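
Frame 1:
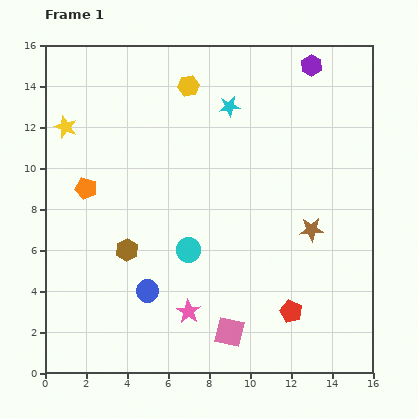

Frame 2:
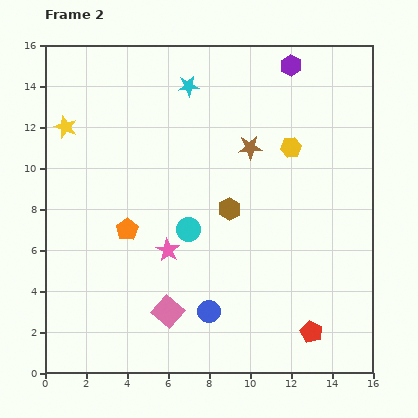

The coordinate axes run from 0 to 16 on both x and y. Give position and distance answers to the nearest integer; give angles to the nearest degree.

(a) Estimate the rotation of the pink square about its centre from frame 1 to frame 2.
28° clockwise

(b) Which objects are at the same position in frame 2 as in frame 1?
the yellow star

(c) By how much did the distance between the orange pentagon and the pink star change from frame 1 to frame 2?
-6

Distance in frame 1: 8. Distance in frame 2: 2.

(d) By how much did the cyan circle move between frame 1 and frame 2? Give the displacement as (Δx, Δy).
(0, 1)

The cyan circle was at (7, 6) in frame 1 and (7, 7) in frame 2.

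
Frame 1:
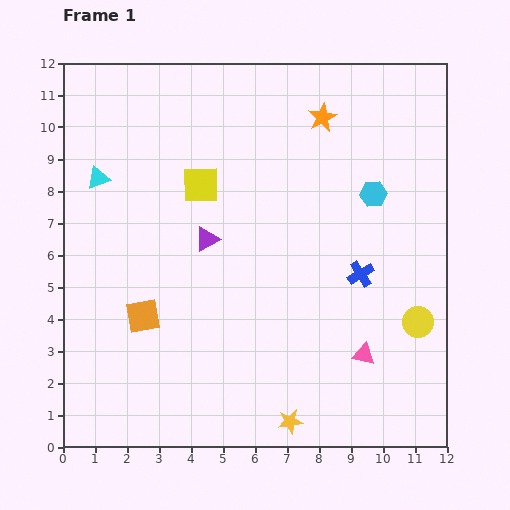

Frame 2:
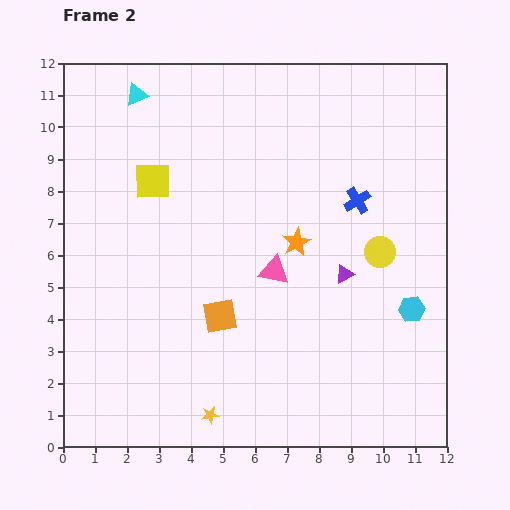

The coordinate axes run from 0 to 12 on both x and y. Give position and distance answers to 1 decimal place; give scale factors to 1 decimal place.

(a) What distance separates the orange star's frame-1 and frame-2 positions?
4.0

The orange star moved from (8.1, 10.3) to (7.3, 6.4), a distance of √(0.8² + 3.9²) ≈ 4.0.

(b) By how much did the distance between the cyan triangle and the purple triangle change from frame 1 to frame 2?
+4.7

Distance in frame 1: 3.9. Distance in frame 2: 8.6.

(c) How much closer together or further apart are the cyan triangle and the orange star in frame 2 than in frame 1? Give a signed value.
-0.5

Distance in frame 1: 7.3. Distance in frame 2: 6.8.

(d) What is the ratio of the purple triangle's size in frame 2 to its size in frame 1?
0.8×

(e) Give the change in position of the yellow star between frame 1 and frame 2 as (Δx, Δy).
(-2.5, 0.2)

The yellow star was at (7.1, 0.8) in frame 1 and (4.6, 1.0) in frame 2.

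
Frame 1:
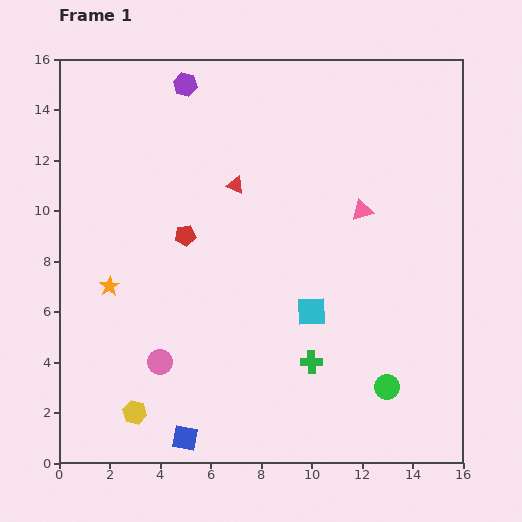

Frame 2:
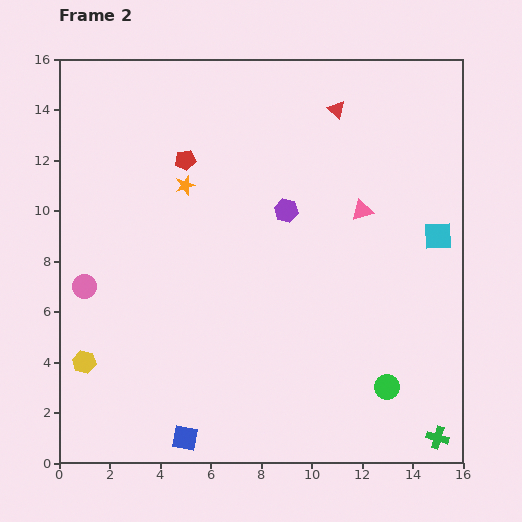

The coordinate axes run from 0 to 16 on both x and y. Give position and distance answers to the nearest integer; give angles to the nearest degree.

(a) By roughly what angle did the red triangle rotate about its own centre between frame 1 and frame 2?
19° clockwise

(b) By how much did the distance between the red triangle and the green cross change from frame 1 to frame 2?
+6

Distance in frame 1: 8. Distance in frame 2: 14.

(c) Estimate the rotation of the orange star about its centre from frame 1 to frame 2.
15° clockwise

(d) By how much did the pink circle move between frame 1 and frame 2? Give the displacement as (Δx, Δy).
(-3, 3)

The pink circle was at (4, 4) in frame 1 and (1, 7) in frame 2.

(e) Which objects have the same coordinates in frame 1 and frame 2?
the green circle, the blue square, the pink triangle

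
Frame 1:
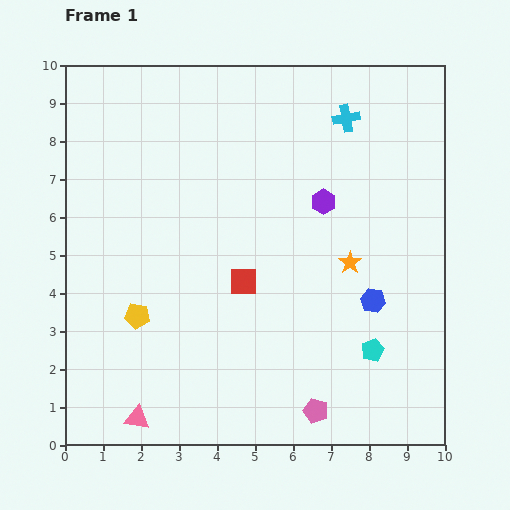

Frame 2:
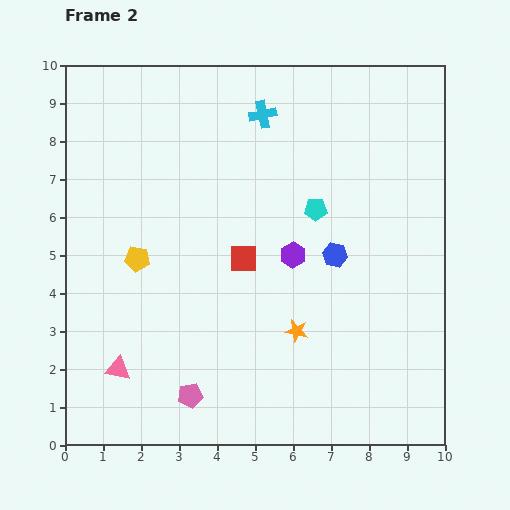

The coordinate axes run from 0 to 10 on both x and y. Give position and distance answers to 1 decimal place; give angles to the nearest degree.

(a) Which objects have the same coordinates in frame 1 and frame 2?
none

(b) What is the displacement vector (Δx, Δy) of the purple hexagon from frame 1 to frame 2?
(-0.8, -1.4)

The purple hexagon was at (6.8, 6.4) in frame 1 and (6.0, 5.0) in frame 2.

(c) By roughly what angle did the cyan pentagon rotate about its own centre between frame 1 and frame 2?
24° clockwise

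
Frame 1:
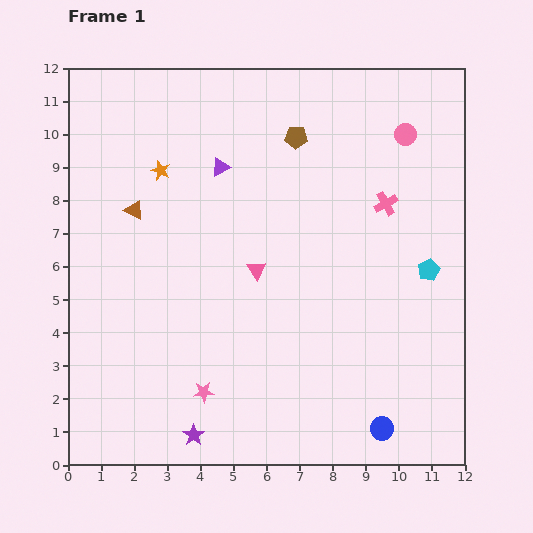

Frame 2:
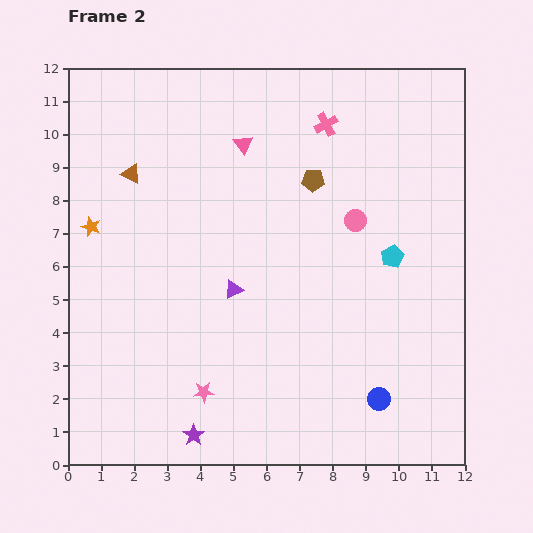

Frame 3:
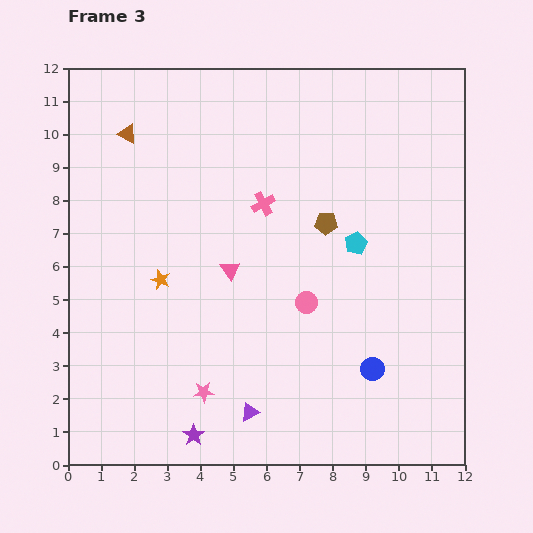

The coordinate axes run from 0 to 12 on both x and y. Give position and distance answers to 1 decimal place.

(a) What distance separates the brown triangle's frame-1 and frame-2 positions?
1.1

The brown triangle moved from (2.0, 7.7) to (1.9, 8.8), a distance of √(0.1² + 1.1²) ≈ 1.1.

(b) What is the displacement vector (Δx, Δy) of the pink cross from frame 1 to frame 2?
(-1.8, 2.4)

The pink cross was at (9.6, 7.9) in frame 1 and (7.8, 10.3) in frame 2.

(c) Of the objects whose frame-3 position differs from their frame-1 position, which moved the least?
the pink triangle

(moved 0.8)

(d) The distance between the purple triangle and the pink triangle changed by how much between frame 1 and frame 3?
+1.0

Distance in frame 1: 3.3. Distance in frame 3: 4.3.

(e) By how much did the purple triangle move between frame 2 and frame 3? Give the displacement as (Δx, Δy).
(0.5, -3.7)

The purple triangle was at (5.0, 5.3) in frame 2 and (5.5, 1.6) in frame 3.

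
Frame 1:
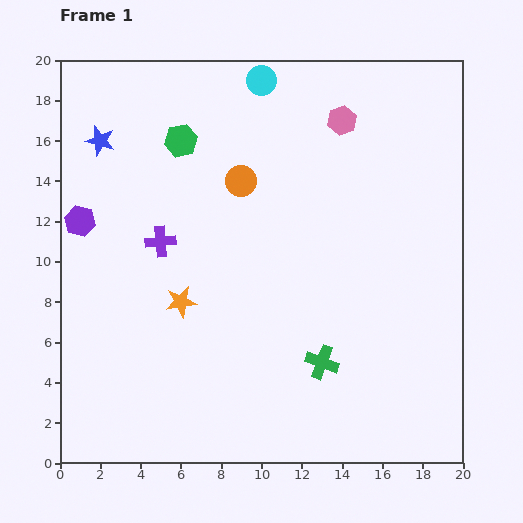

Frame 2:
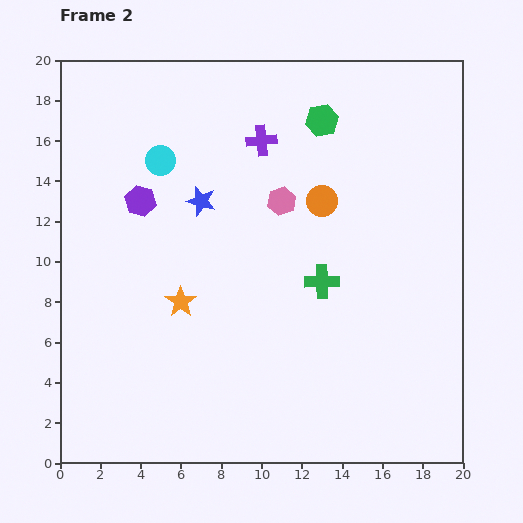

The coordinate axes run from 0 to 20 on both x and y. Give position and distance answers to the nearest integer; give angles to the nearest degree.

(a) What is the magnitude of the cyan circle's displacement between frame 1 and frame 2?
6

The cyan circle moved from (10, 19) to (5, 15), a distance of √(5² + 4²) ≈ 6.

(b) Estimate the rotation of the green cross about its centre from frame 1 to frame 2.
21° counter-clockwise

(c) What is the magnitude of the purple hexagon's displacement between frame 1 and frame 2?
3

The purple hexagon moved from (1, 12) to (4, 13), a distance of √(3² + 1²) ≈ 3.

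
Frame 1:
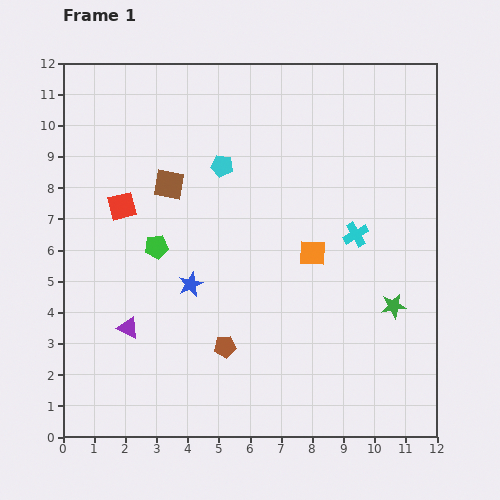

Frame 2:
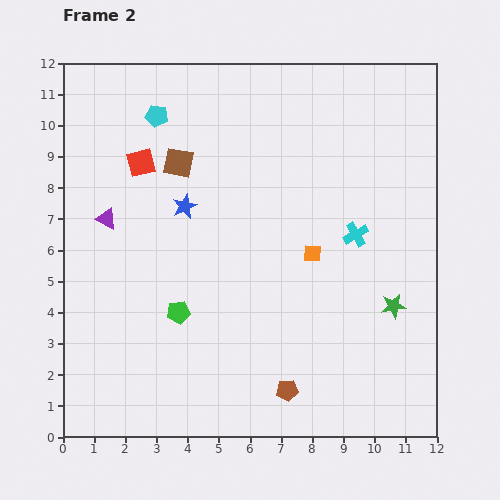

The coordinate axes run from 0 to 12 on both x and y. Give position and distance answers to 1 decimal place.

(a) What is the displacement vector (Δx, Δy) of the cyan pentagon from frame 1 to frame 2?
(-2.1, 1.6)

The cyan pentagon was at (5.1, 8.7) in frame 1 and (3.0, 10.3) in frame 2.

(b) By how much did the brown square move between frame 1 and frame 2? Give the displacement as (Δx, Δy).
(0.3, 0.7)

The brown square was at (3.4, 8.1) in frame 1 and (3.7, 8.8) in frame 2.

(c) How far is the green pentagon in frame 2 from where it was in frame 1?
2.2

The green pentagon moved from (3.0, 6.1) to (3.7, 4.0), a distance of √(0.7² + 2.1²) ≈ 2.2.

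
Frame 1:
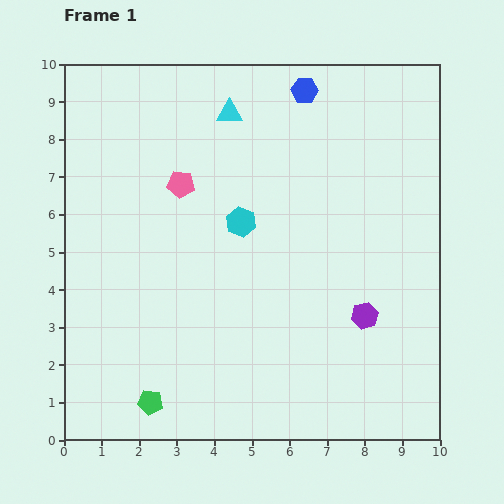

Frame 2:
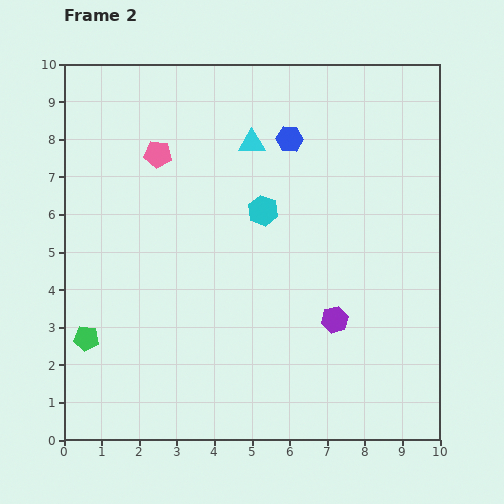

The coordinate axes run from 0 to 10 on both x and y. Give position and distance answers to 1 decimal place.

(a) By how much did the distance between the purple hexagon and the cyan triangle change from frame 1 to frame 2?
-1.3

Distance in frame 1: 6.5. Distance in frame 2: 5.2.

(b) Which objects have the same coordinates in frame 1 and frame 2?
none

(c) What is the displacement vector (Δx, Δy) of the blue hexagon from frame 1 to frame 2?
(-0.4, -1.3)

The blue hexagon was at (6.4, 9.3) in frame 1 and (6.0, 8.0) in frame 2.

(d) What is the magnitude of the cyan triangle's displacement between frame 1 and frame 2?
1.0

The cyan triangle moved from (4.4, 8.7) to (5.0, 7.9), a distance of √(0.6² + 0.8²) ≈ 1.0.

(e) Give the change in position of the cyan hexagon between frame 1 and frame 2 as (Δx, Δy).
(0.6, 0.3)

The cyan hexagon was at (4.7, 5.8) in frame 1 and (5.3, 6.1) in frame 2.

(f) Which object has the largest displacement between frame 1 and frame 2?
the green pentagon

(moved 2.4; next 1.4)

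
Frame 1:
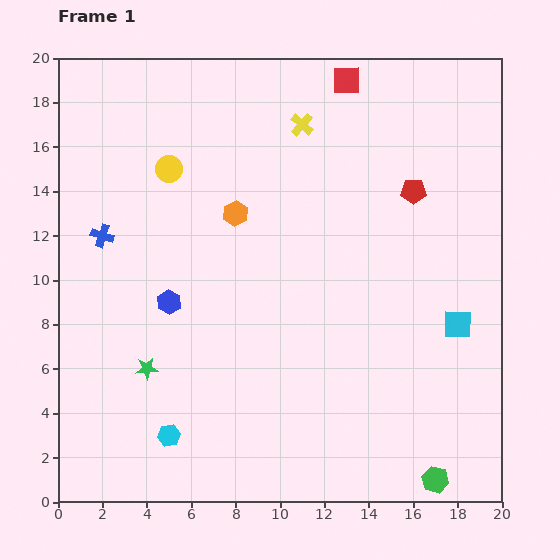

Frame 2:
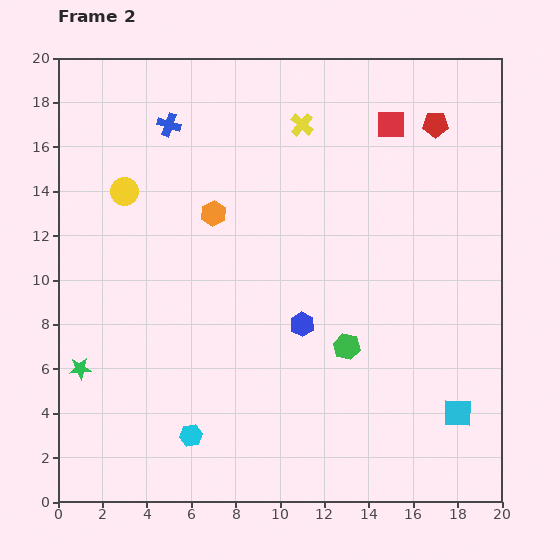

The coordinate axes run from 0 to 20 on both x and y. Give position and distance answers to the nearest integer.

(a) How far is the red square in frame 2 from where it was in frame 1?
3

The red square moved from (13, 19) to (15, 17), a distance of √(2² + 2²) ≈ 3.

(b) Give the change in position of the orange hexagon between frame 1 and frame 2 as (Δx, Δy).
(-1, 0)

The orange hexagon was at (8, 13) in frame 1 and (7, 13) in frame 2.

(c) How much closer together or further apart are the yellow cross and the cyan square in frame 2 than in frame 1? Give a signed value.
+4

Distance in frame 1: 11. Distance in frame 2: 15.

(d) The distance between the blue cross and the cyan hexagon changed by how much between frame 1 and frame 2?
+5

Distance in frame 1: 9. Distance in frame 2: 14.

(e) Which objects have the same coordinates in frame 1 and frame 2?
the yellow cross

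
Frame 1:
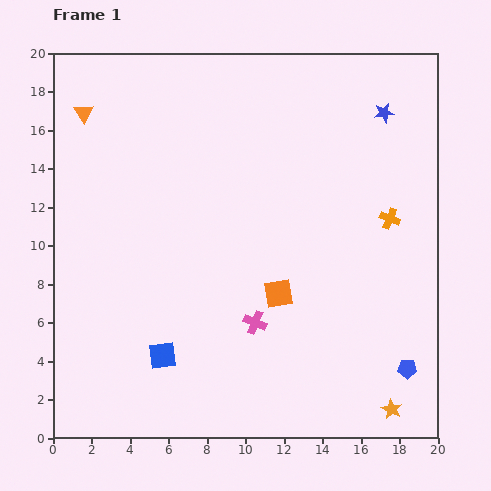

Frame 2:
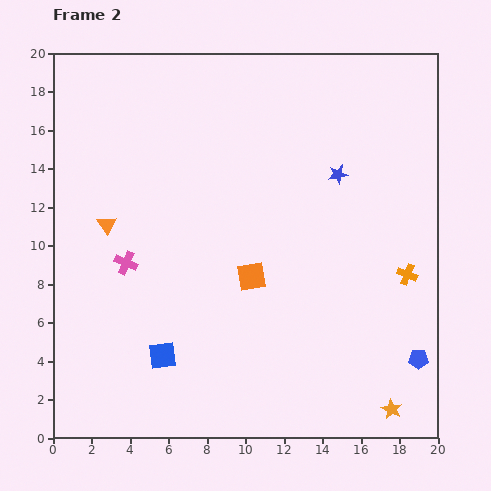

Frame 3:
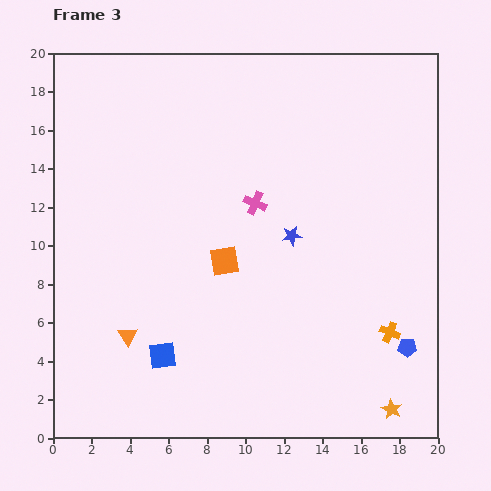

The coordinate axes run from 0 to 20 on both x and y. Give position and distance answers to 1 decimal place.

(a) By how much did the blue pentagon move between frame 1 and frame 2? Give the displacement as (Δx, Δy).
(0.6, 0.5)

The blue pentagon was at (18.4, 3.6) in frame 1 and (19.0, 4.1) in frame 2.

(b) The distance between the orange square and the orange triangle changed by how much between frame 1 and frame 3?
-7.5

Distance in frame 1: 13.8. Distance in frame 3: 6.3.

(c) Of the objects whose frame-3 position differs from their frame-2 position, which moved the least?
the blue pentagon

(moved 0.8)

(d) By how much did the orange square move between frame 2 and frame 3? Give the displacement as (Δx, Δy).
(-1.4, 0.8)

The orange square was at (10.3, 8.4) in frame 2 and (8.9, 9.2) in frame 3.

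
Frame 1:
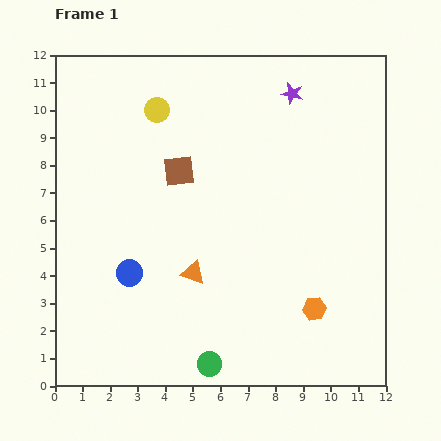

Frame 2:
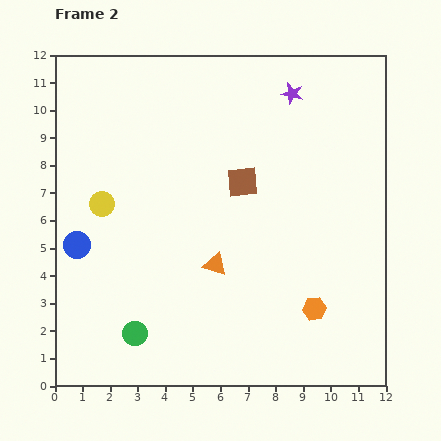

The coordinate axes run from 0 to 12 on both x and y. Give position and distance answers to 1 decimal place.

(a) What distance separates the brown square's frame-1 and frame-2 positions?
2.3

The brown square moved from (4.5, 7.8) to (6.8, 7.4), a distance of √(2.3² + 0.4²) ≈ 2.3.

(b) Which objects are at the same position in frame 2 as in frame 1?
the orange hexagon, the purple star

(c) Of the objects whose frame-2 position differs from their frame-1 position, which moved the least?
the orange triangle

(moved 0.9)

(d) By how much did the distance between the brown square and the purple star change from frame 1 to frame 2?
-1.3

Distance in frame 1: 5.0. Distance in frame 2: 3.7.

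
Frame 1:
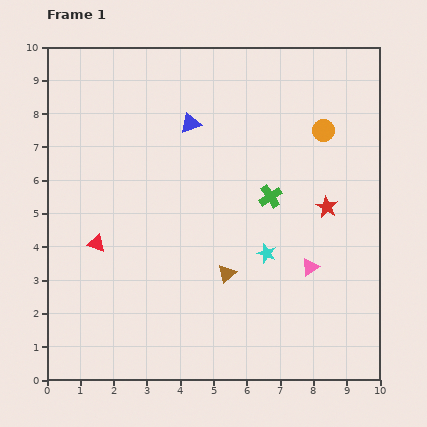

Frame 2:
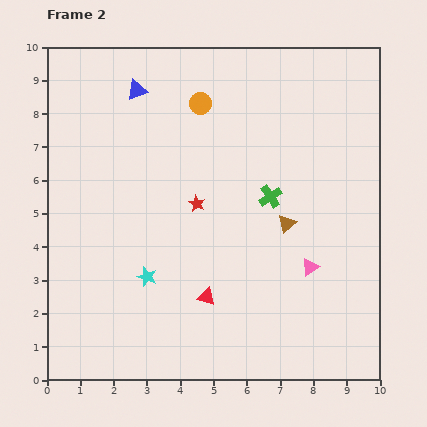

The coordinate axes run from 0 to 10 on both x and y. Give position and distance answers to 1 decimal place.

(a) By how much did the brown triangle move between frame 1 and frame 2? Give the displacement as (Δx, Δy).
(1.8, 1.5)

The brown triangle was at (5.4, 3.2) in frame 1 and (7.2, 4.7) in frame 2.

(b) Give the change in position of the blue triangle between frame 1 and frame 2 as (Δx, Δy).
(-1.6, 1.0)

The blue triangle was at (4.3, 7.7) in frame 1 and (2.7, 8.7) in frame 2.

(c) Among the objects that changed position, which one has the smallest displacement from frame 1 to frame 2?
the blue triangle

(moved 1.9)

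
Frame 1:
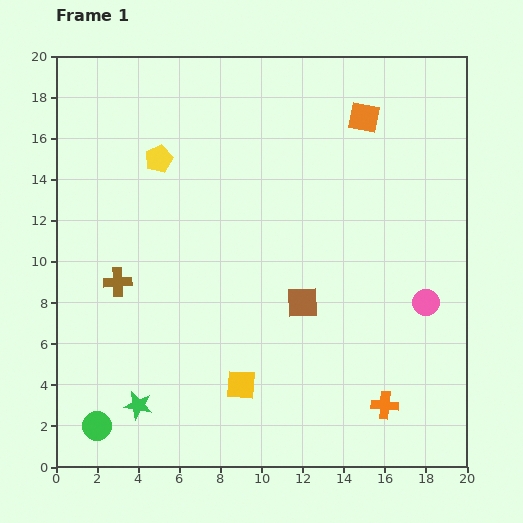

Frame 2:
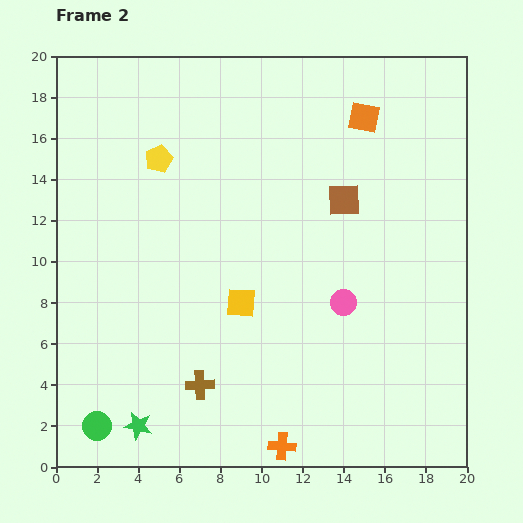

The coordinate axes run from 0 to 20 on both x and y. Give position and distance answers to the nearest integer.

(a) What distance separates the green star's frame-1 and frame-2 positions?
1

The green star moved from (4, 3) to (4, 2), a distance of √(0² + 1²) ≈ 1.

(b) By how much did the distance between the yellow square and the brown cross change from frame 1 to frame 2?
-4

Distance in frame 1: 8. Distance in frame 2: 4.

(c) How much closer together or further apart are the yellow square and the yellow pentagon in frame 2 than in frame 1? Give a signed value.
-4

Distance in frame 1: 12. Distance in frame 2: 8.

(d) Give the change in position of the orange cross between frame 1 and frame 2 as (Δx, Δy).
(-5, -2)

The orange cross was at (16, 3) in frame 1 and (11, 1) in frame 2.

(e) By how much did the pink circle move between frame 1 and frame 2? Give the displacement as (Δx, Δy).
(-4, 0)

The pink circle was at (18, 8) in frame 1 and (14, 8) in frame 2.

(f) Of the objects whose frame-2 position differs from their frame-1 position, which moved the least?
the green star

(moved 1)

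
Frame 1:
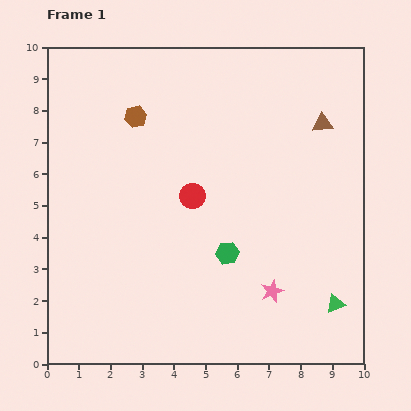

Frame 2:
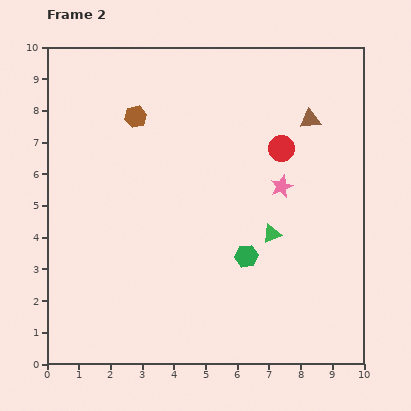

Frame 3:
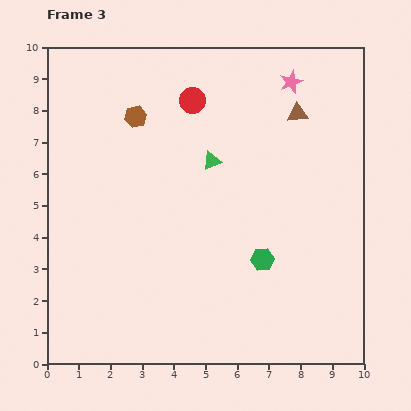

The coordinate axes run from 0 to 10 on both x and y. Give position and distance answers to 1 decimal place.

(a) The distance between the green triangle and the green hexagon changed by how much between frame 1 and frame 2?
-2.7

Distance in frame 1: 3.8. Distance in frame 2: 1.1.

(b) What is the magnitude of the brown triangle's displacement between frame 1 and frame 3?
0.9

The brown triangle moved from (8.7, 7.6) to (7.9, 7.9), a distance of √(0.8² + 0.3²) ≈ 0.9.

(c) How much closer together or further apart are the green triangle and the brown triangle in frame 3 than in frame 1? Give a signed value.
-2.6

Distance in frame 1: 5.7. Distance in frame 3: 3.1.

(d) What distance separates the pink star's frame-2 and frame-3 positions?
3.3

The pink star moved from (7.4, 5.6) to (7.7, 8.9), a distance of √(0.3² + 3.3²) ≈ 3.3.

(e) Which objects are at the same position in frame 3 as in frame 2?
the brown hexagon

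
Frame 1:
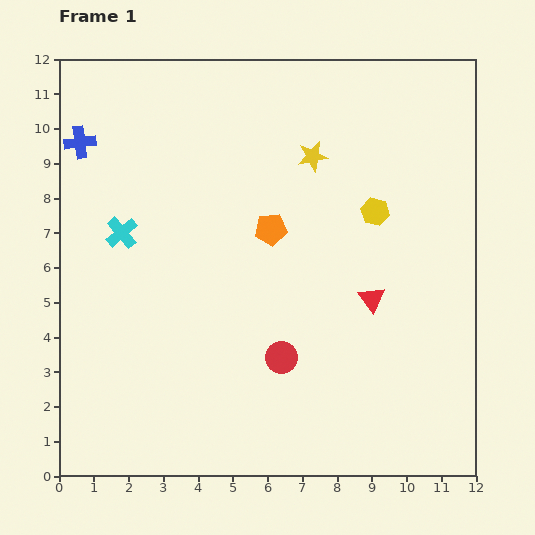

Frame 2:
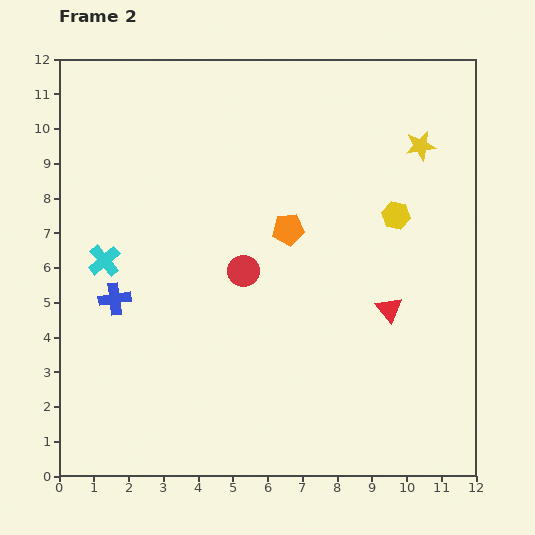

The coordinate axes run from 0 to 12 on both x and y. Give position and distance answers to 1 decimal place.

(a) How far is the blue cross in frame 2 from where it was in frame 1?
4.6

The blue cross moved from (0.6, 9.6) to (1.6, 5.1), a distance of √(1.0² + 4.5²) ≈ 4.6.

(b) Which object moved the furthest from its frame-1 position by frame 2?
the blue cross

(moved 4.6; next 3.1)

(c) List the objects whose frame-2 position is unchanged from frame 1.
none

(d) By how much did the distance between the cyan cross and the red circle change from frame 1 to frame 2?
-1.8

Distance in frame 1: 5.8. Distance in frame 2: 4.0.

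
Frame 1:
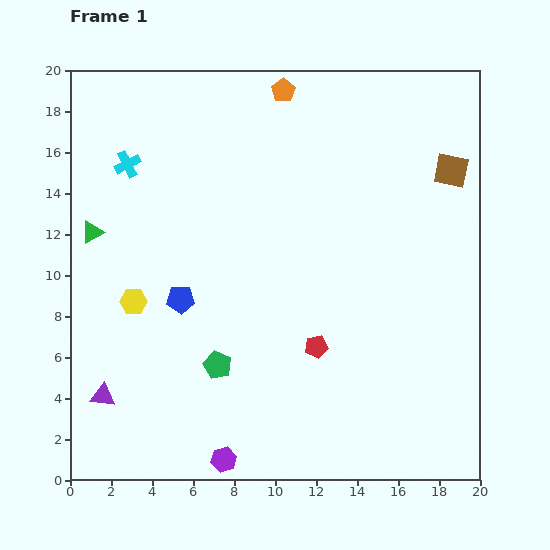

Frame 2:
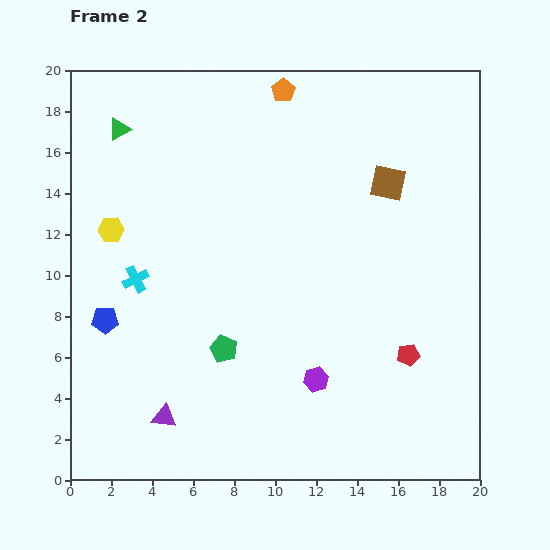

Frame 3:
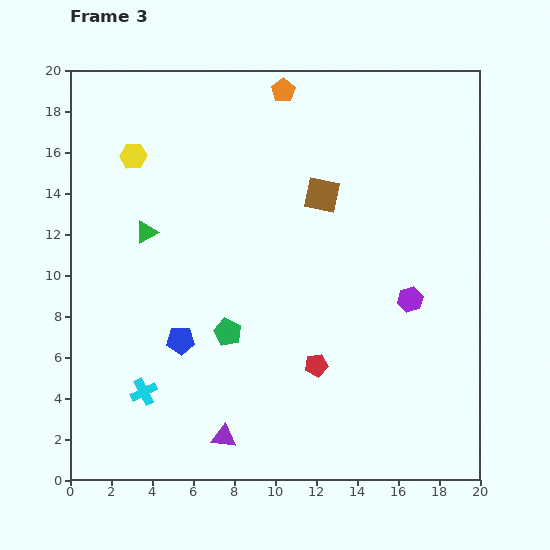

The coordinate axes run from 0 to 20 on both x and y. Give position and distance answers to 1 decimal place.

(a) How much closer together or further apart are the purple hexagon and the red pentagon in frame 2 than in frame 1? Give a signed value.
-2.4

Distance in frame 1: 7.1. Distance in frame 2: 4.7.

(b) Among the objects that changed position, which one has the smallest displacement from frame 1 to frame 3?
the red pentagon

(moved 0.9)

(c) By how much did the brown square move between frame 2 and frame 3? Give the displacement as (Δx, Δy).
(-3.2, -0.6)

The brown square was at (15.5, 14.5) in frame 2 and (12.3, 13.9) in frame 3.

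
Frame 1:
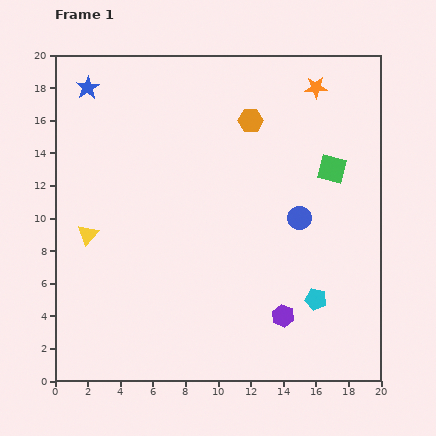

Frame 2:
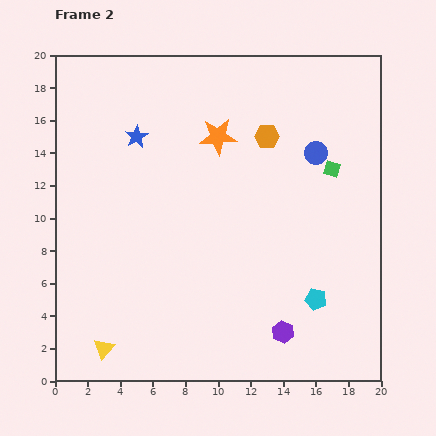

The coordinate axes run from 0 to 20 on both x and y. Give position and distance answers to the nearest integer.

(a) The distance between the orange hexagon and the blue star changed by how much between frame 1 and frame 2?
-2

Distance in frame 1: 10. Distance in frame 2: 8.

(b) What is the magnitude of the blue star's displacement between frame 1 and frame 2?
4

The blue star moved from (2, 18) to (5, 15), a distance of √(3² + 3²) ≈ 4.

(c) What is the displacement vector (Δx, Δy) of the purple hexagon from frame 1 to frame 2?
(0, -1)

The purple hexagon was at (14, 4) in frame 1 and (14, 3) in frame 2.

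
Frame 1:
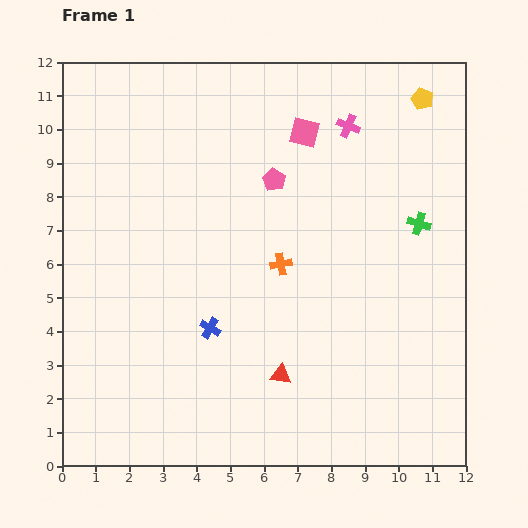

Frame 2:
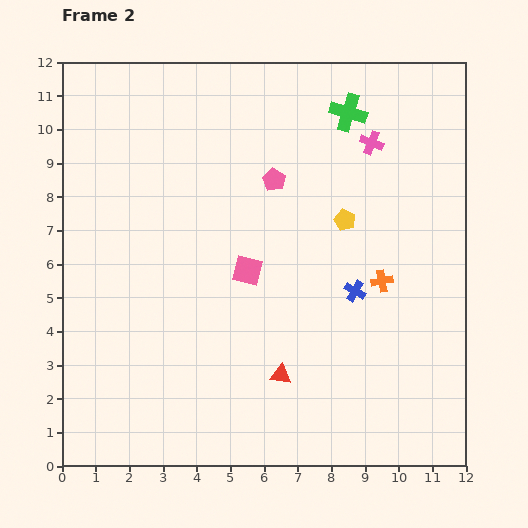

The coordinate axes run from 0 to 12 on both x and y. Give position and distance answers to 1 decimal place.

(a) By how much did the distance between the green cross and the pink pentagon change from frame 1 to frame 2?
-1.5

Distance in frame 1: 4.5. Distance in frame 2: 3.0.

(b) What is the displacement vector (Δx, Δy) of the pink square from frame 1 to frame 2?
(-1.7, -4.1)

The pink square was at (7.2, 9.9) in frame 1 and (5.5, 5.8) in frame 2.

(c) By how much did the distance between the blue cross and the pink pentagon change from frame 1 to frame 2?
-0.7

Distance in frame 1: 4.8. Distance in frame 2: 4.1.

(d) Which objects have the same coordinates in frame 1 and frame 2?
the red triangle, the pink pentagon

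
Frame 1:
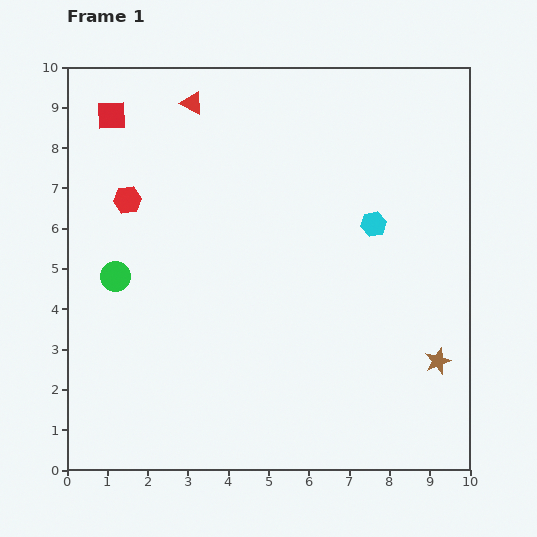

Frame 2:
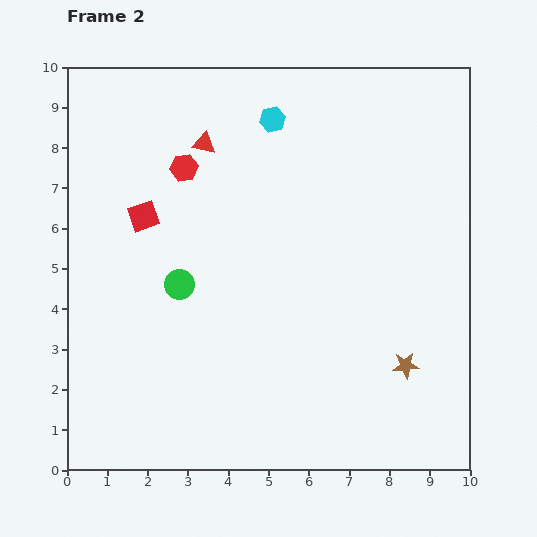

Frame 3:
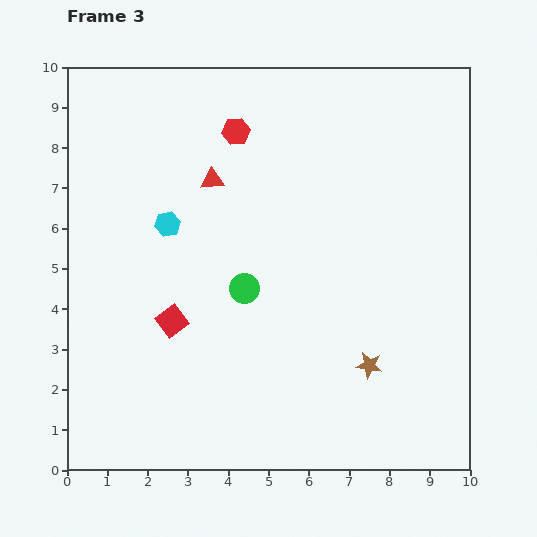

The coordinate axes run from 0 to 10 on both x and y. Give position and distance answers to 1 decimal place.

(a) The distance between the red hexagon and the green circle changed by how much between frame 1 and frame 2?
+1.0

Distance in frame 1: 1.9. Distance in frame 2: 2.9.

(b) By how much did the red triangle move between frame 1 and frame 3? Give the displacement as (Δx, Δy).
(0.5, -1.9)

The red triangle was at (3.1, 9.1) in frame 1 and (3.6, 7.2) in frame 3.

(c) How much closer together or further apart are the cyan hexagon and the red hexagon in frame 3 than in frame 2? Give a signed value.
+0.4

Distance in frame 2: 2.5. Distance in frame 3: 2.9.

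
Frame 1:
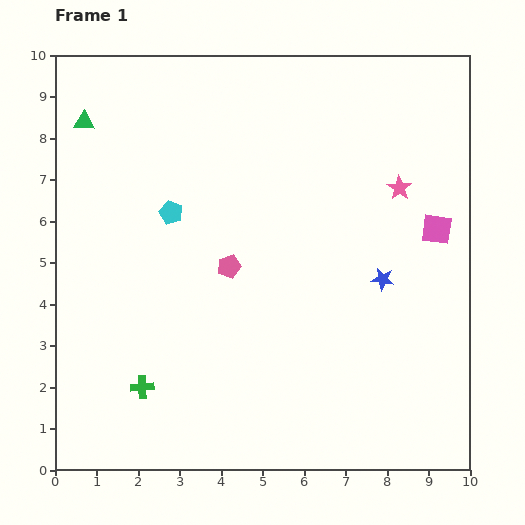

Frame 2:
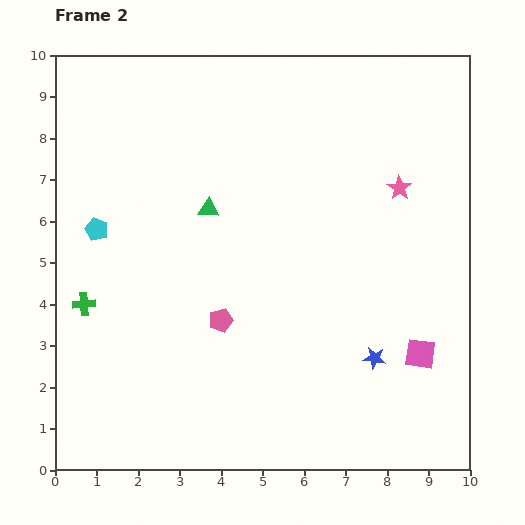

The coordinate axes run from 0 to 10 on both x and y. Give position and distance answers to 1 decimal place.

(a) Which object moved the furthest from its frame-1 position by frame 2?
the green triangle

(moved 3.7; next 3.0)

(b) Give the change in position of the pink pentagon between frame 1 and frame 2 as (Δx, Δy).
(-0.2, -1.3)

The pink pentagon was at (4.2, 4.9) in frame 1 and (4.0, 3.6) in frame 2.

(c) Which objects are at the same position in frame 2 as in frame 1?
the pink star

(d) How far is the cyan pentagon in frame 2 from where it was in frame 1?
1.8

The cyan pentagon moved from (2.8, 6.2) to (1.0, 5.8), a distance of √(1.8² + 0.4²) ≈ 1.8.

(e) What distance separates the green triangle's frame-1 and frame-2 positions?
3.7

The green triangle moved from (0.7, 8.4) to (3.7, 6.3), a distance of √(3.0² + 2.1²) ≈ 3.7.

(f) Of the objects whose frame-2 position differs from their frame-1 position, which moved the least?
the pink pentagon

(moved 1.3)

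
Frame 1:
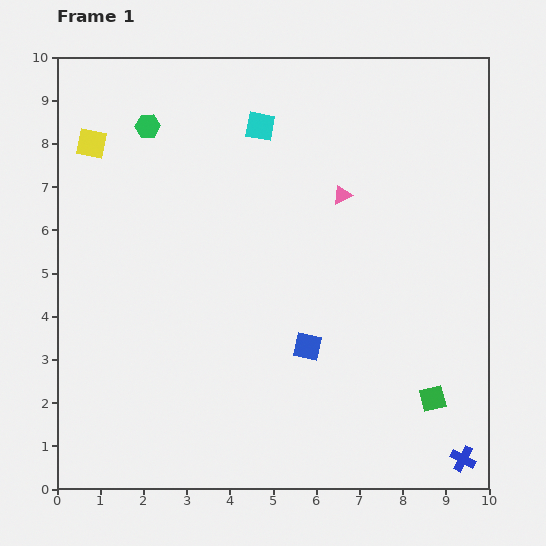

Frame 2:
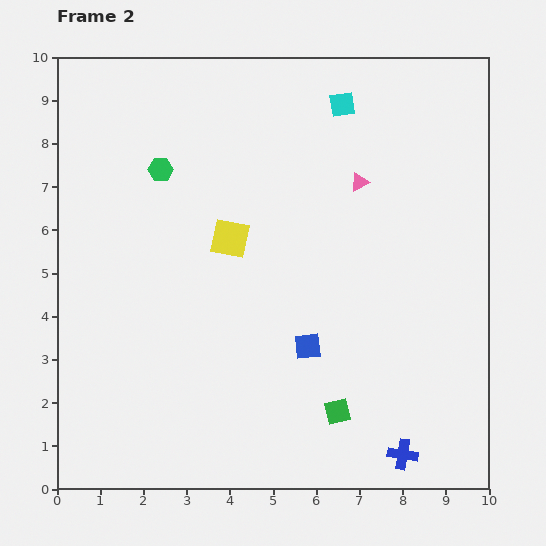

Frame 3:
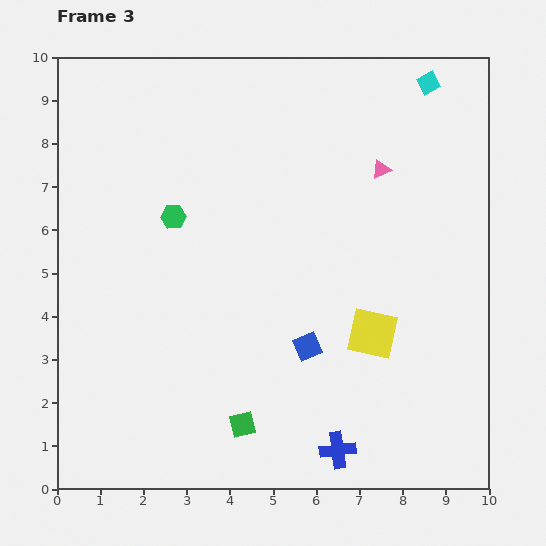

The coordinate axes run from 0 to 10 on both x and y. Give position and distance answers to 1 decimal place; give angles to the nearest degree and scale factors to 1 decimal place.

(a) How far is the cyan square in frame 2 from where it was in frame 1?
2.0

The cyan square moved from (4.7, 8.4) to (6.6, 8.9), a distance of √(1.9² + 0.5²) ≈ 2.0.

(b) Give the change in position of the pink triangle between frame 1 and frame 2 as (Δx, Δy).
(0.4, 0.3)

The pink triangle was at (6.6, 6.8) in frame 1 and (7.0, 7.1) in frame 2.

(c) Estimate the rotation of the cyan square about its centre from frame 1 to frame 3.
40° counter-clockwise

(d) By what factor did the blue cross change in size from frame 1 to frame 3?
1.4×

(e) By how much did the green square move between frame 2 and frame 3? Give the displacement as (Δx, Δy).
(-2.2, -0.3)

The green square was at (6.5, 1.8) in frame 2 and (4.3, 1.5) in frame 3.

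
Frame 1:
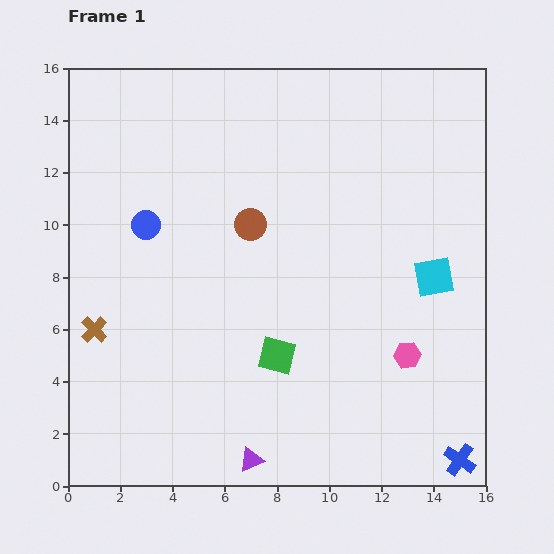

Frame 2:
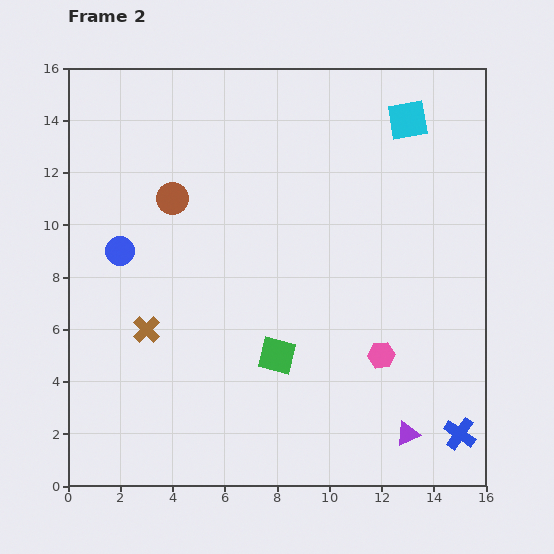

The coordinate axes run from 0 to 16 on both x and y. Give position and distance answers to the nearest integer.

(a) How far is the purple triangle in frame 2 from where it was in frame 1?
6

The purple triangle moved from (7, 1) to (13, 2), a distance of √(6² + 1²) ≈ 6.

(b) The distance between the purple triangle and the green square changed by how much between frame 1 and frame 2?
+2

Distance in frame 1: 4. Distance in frame 2: 6.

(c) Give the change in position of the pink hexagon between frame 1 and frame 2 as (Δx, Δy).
(-1, 0)

The pink hexagon was at (13, 5) in frame 1 and (12, 5) in frame 2.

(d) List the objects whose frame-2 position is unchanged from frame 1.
the green square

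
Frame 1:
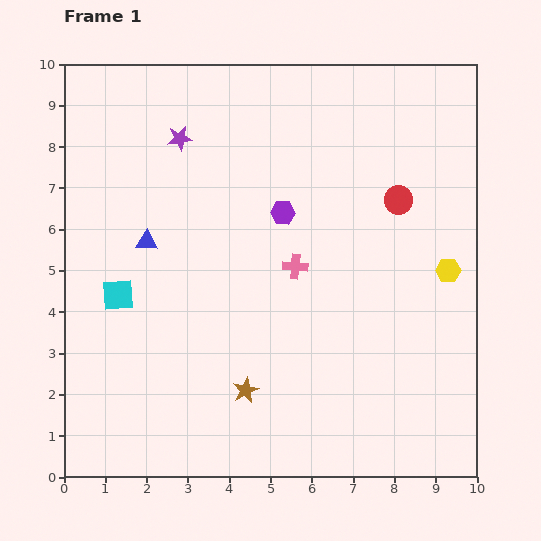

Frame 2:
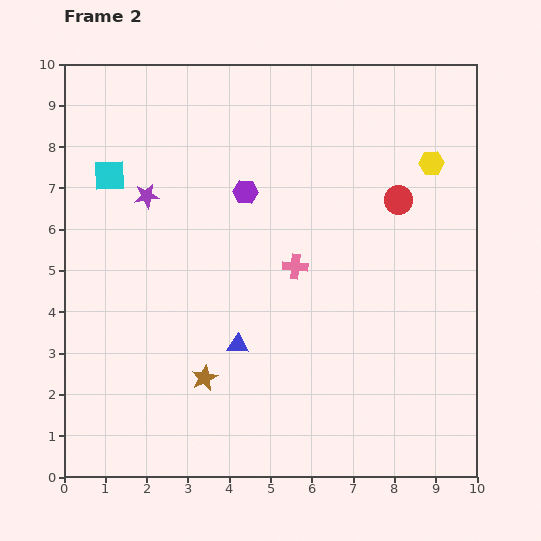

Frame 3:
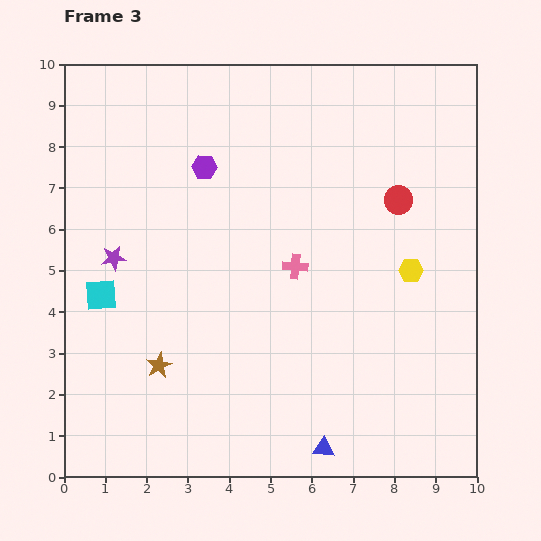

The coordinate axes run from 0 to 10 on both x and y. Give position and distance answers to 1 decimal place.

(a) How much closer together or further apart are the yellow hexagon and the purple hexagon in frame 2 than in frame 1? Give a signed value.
+0.4

Distance in frame 1: 4.2. Distance in frame 2: 4.6.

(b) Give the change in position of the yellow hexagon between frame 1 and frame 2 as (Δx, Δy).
(-0.4, 2.6)

The yellow hexagon was at (9.3, 5.0) in frame 1 and (8.9, 7.6) in frame 2.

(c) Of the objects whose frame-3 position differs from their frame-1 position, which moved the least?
the cyan square

(moved 0.4)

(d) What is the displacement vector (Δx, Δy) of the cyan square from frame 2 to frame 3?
(-0.2, -2.9)

The cyan square was at (1.1, 7.3) in frame 2 and (0.9, 4.4) in frame 3.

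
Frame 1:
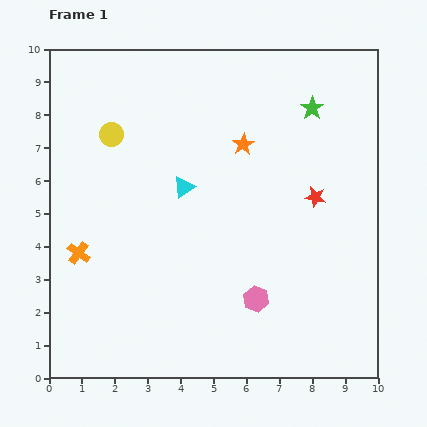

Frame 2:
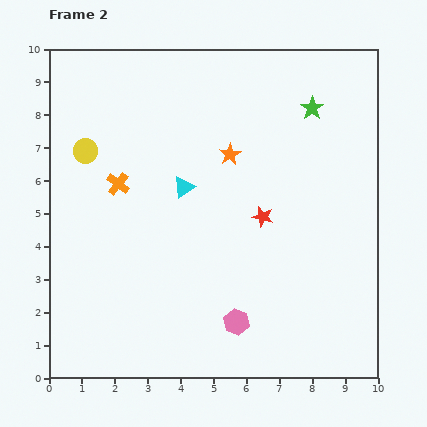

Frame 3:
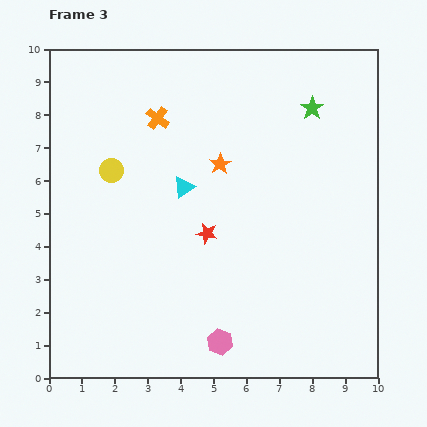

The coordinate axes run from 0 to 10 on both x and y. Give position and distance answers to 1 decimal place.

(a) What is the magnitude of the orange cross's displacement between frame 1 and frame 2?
2.4

The orange cross moved from (0.9, 3.8) to (2.1, 5.9), a distance of √(1.2² + 2.1²) ≈ 2.4.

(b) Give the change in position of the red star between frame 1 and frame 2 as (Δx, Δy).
(-1.6, -0.6)

The red star was at (8.1, 5.5) in frame 1 and (6.5, 4.9) in frame 2.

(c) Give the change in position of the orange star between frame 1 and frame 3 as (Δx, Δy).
(-0.7, -0.6)

The orange star was at (5.9, 7.1) in frame 1 and (5.2, 6.5) in frame 3.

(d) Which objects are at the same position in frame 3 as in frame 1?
the cyan triangle, the green star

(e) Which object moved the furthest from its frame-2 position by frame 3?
the orange cross

(moved 2.3; next 1.8)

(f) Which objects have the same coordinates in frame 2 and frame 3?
the cyan triangle, the green star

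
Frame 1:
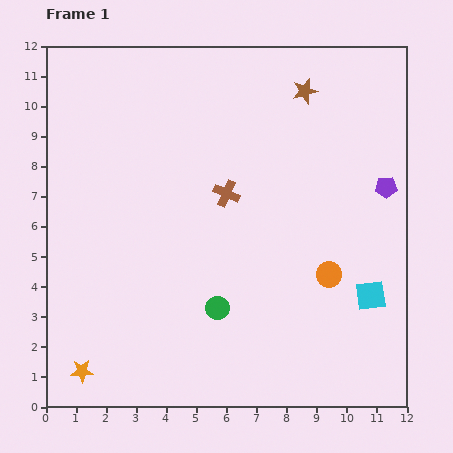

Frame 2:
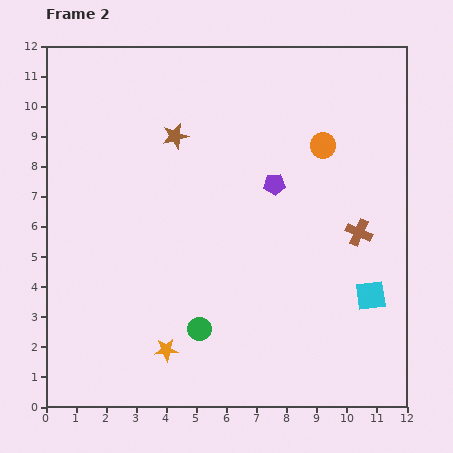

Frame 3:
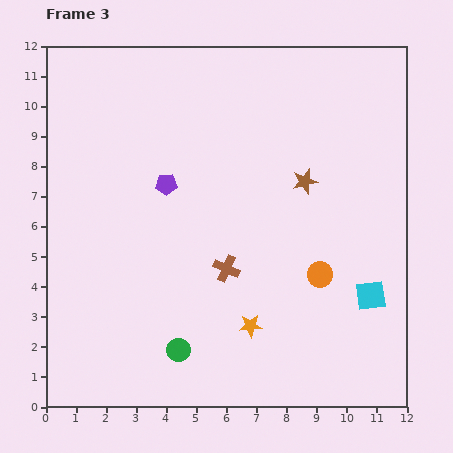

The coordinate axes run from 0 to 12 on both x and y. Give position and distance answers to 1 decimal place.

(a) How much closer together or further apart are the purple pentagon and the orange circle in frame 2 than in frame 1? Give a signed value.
-1.4

Distance in frame 1: 3.5. Distance in frame 2: 2.1.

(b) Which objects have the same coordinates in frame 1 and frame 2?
the cyan square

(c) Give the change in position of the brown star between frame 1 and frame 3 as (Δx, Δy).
(0.0, -3.0)

The brown star was at (8.6, 10.5) in frame 1 and (8.6, 7.5) in frame 3.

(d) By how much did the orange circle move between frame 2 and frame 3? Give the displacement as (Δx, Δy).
(-0.1, -4.3)

The orange circle was at (9.2, 8.7) in frame 2 and (9.1, 4.4) in frame 3.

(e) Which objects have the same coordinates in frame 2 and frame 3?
the cyan square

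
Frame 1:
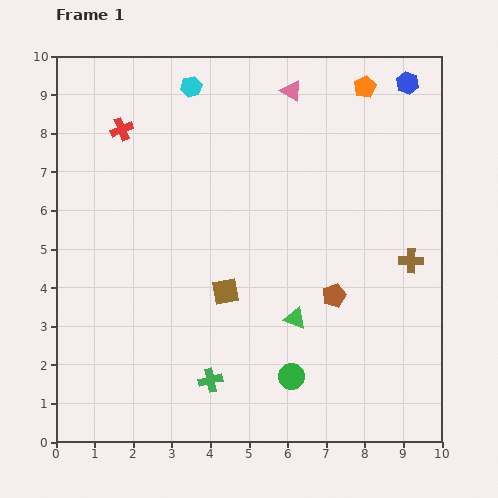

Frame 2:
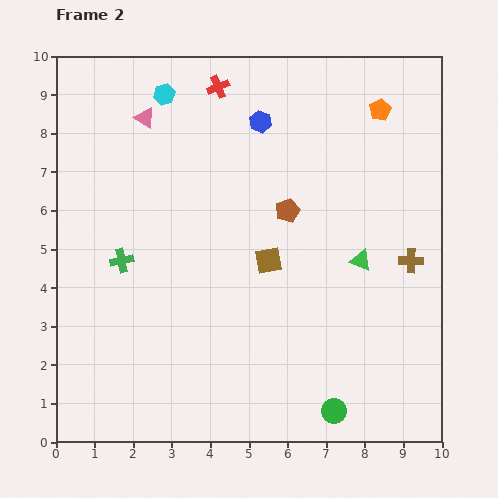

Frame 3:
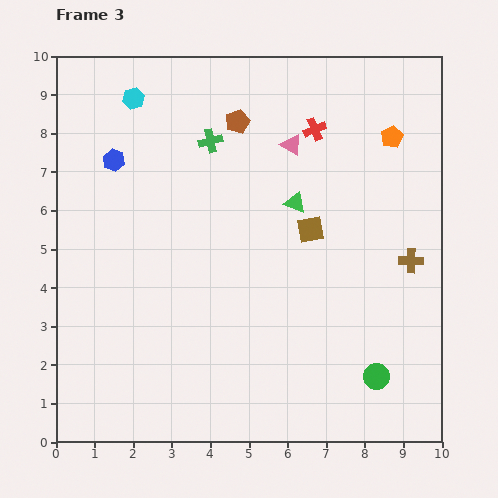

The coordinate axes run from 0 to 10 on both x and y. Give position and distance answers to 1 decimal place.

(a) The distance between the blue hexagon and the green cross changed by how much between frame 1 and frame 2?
-4.1

Distance in frame 1: 9.2. Distance in frame 2: 5.1.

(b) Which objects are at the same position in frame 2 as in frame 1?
the brown cross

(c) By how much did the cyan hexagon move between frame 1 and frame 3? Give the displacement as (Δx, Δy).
(-1.5, -0.3)

The cyan hexagon was at (3.5, 9.2) in frame 1 and (2.0, 8.9) in frame 3.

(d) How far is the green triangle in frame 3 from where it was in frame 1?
3.0

The green triangle moved from (6.2, 3.2) to (6.2, 6.2), a distance of √(0.0² + 3.0²) ≈ 3.0.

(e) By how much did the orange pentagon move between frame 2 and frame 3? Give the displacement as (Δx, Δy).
(0.3, -0.7)

The orange pentagon was at (8.4, 8.6) in frame 2 and (8.7, 7.9) in frame 3.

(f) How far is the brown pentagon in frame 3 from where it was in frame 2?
2.6

The brown pentagon moved from (6.0, 6.0) to (4.7, 8.3), a distance of √(1.3² + 2.3²) ≈ 2.6.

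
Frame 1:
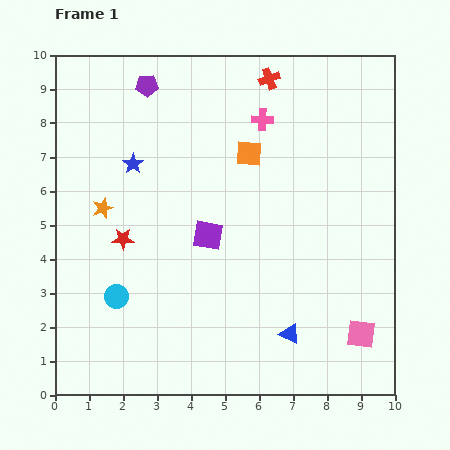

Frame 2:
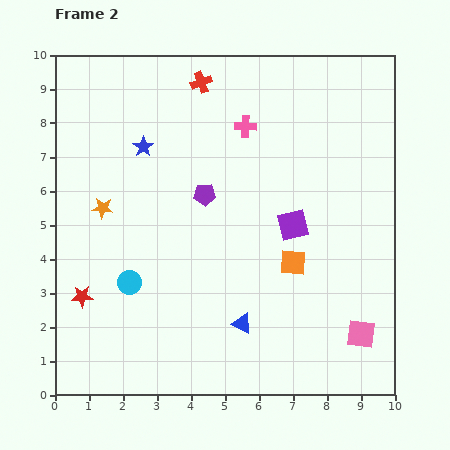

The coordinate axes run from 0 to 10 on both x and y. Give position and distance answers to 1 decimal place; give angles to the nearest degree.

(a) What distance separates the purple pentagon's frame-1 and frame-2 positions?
3.6

The purple pentagon moved from (2.7, 9.1) to (4.4, 5.9), a distance of √(1.7² + 3.2²) ≈ 3.6.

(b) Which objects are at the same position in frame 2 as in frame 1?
the orange star, the pink square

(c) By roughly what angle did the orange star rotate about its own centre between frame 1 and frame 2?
26° clockwise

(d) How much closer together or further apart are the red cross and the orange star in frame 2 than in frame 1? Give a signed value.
-1.5

Distance in frame 1: 6.2. Distance in frame 2: 4.7.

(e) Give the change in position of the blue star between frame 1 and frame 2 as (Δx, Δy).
(0.3, 0.5)

The blue star was at (2.3, 6.8) in frame 1 and (2.6, 7.3) in frame 2.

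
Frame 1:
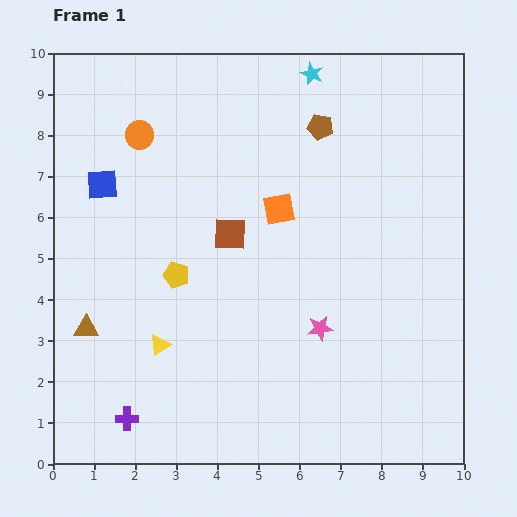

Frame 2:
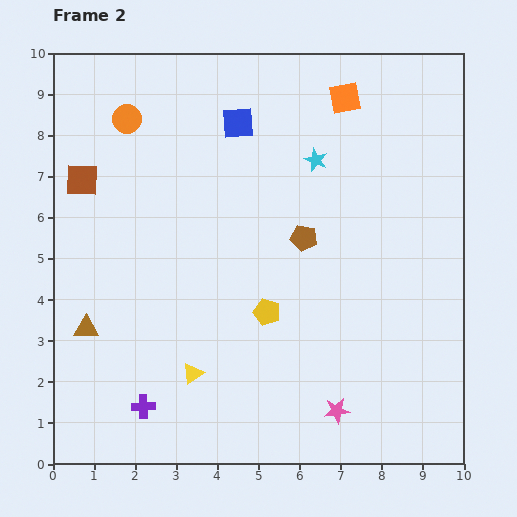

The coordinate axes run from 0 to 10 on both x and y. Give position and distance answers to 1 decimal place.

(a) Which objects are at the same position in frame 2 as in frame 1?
the brown triangle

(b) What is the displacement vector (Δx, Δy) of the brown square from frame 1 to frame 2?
(-3.6, 1.3)

The brown square was at (4.3, 5.6) in frame 1 and (0.7, 6.9) in frame 2.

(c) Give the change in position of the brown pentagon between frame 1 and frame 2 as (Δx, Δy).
(-0.4, -2.7)

The brown pentagon was at (6.5, 8.2) in frame 1 and (6.1, 5.5) in frame 2.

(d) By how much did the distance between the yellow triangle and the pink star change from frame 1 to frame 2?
-0.3

Distance in frame 1: 3.9. Distance in frame 2: 3.6.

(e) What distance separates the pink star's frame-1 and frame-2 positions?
2.0

The pink star moved from (6.5, 3.3) to (6.9, 1.3), a distance of √(0.4² + 2.0²) ≈ 2.0.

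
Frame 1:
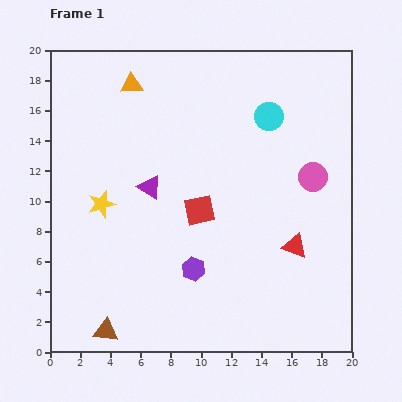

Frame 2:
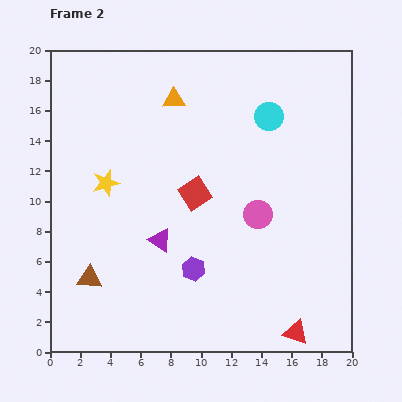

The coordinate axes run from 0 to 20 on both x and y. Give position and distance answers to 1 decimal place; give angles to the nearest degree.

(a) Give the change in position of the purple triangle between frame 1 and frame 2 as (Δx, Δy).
(0.7, -3.5)

The purple triangle was at (6.6, 10.9) in frame 1 and (7.3, 7.4) in frame 2.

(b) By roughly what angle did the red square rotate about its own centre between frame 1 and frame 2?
22° counter-clockwise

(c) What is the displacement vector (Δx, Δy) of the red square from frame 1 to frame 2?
(-0.3, 1.1)

The red square was at (9.9, 9.4) in frame 1 and (9.6, 10.5) in frame 2.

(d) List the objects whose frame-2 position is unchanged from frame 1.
the purple hexagon, the cyan circle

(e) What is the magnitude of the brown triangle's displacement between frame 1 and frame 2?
3.7

The brown triangle moved from (3.7, 1.4) to (2.6, 4.9), a distance of √(1.1² + 3.5²) ≈ 3.7.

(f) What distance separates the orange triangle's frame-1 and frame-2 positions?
3.0

The orange triangle moved from (5.4, 17.7) to (8.2, 16.7), a distance of √(2.8² + 1.0²) ≈ 3.0.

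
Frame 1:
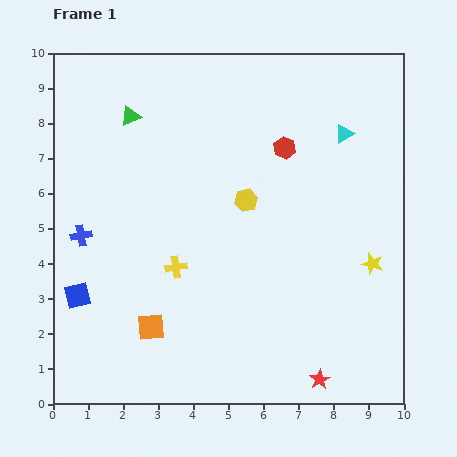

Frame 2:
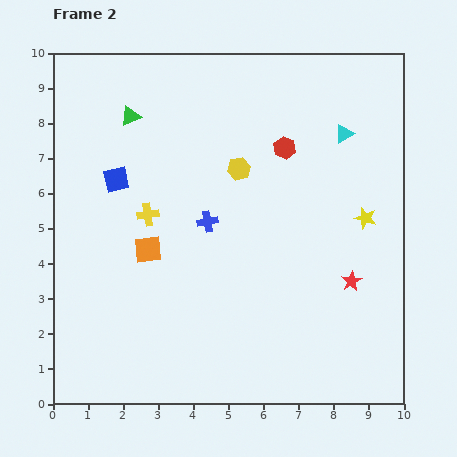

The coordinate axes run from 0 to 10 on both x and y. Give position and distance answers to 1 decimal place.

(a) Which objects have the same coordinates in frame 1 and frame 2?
the red hexagon, the green triangle, the cyan triangle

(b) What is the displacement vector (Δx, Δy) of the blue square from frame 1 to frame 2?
(1.1, 3.3)

The blue square was at (0.7, 3.1) in frame 1 and (1.8, 6.4) in frame 2.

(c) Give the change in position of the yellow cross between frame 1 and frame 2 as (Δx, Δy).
(-0.8, 1.5)

The yellow cross was at (3.5, 3.9) in frame 1 and (2.7, 5.4) in frame 2.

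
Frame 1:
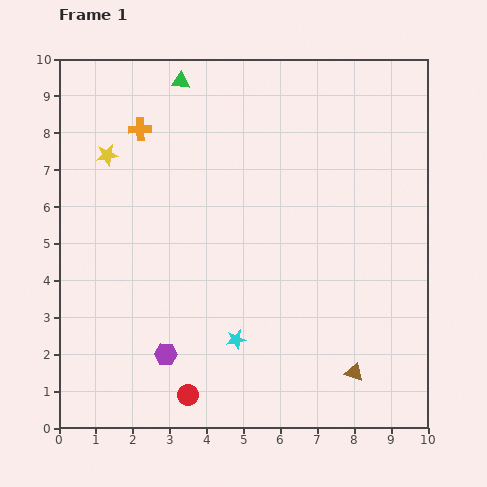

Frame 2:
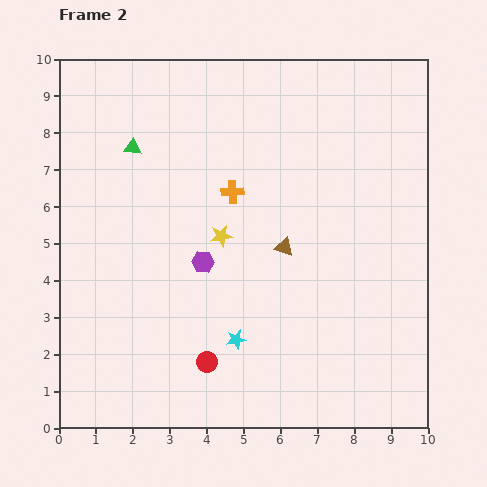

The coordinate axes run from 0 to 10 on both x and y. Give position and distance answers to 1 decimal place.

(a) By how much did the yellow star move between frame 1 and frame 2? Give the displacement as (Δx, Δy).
(3.1, -2.2)

The yellow star was at (1.3, 7.4) in frame 1 and (4.4, 5.2) in frame 2.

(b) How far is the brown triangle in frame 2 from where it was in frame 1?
3.9

The brown triangle moved from (8.0, 1.5) to (6.1, 4.9), a distance of √(1.9² + 3.4²) ≈ 3.9.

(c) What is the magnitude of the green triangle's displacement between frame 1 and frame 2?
2.2

The green triangle moved from (3.3, 9.4) to (2.0, 7.6), a distance of √(1.3² + 1.8²) ≈ 2.2.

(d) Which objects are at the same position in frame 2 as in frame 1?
the cyan star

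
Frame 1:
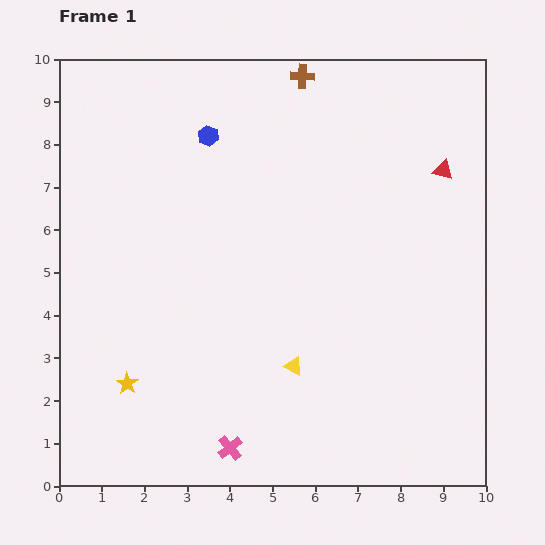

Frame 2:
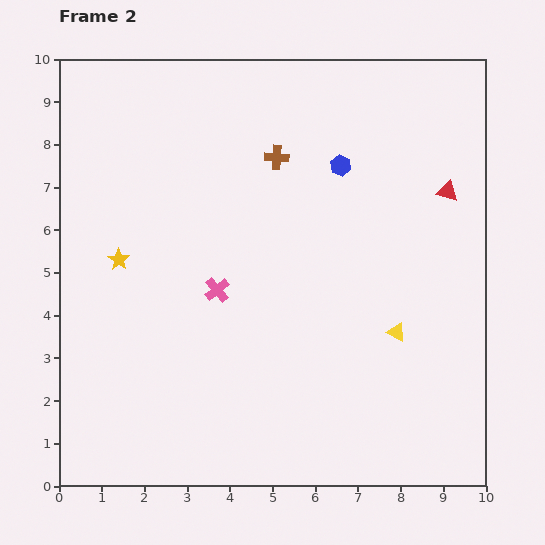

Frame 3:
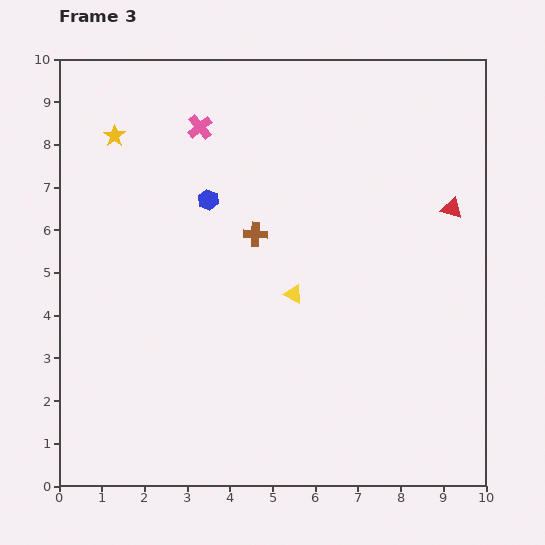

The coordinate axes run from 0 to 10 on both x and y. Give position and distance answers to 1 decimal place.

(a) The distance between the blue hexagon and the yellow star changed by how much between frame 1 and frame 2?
-0.5

Distance in frame 1: 6.1. Distance in frame 2: 5.6.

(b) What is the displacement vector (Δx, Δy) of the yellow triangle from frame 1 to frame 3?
(0.0, 1.7)

The yellow triangle was at (5.5, 2.8) in frame 1 and (5.5, 4.5) in frame 3.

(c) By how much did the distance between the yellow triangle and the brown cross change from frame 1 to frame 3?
-5.1

Distance in frame 1: 6.8. Distance in frame 3: 1.7.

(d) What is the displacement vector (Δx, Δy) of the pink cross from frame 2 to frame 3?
(-0.4, 3.8)

The pink cross was at (3.7, 4.6) in frame 2 and (3.3, 8.4) in frame 3.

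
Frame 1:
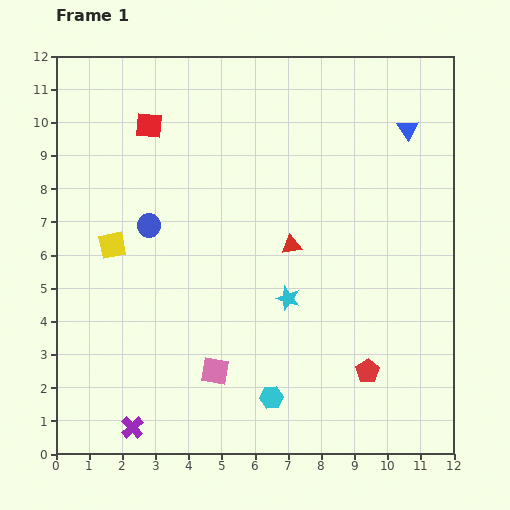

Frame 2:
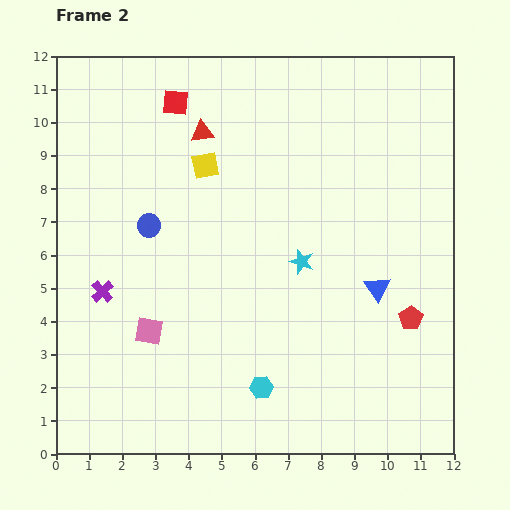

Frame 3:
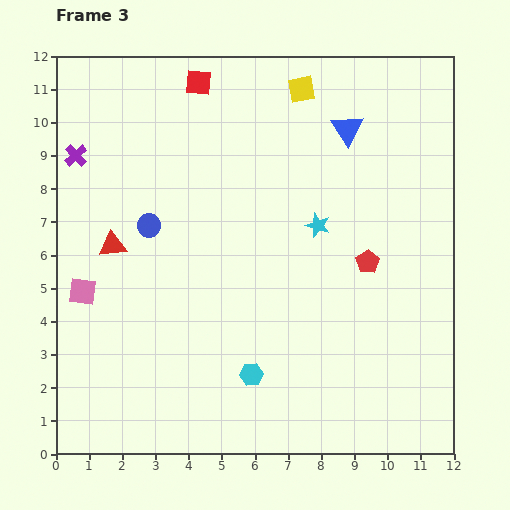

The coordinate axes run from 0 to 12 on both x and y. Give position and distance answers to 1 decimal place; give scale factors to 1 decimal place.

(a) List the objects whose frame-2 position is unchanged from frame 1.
the blue circle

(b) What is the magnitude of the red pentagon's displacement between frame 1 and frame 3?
3.3

The red pentagon moved from (9.4, 2.5) to (9.4, 5.8), a distance of √(0.0² + 3.3²) ≈ 3.3.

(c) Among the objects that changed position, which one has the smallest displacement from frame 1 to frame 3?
the cyan hexagon

(moved 0.9)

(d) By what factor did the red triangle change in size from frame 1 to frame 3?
1.4×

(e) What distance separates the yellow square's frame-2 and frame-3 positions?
3.7

The yellow square moved from (4.5, 8.7) to (7.4, 11.0), a distance of √(2.9² + 2.3²) ≈ 3.7.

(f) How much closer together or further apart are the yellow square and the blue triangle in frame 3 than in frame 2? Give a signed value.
-4.6

Distance in frame 2: 6.4. Distance in frame 3: 1.8.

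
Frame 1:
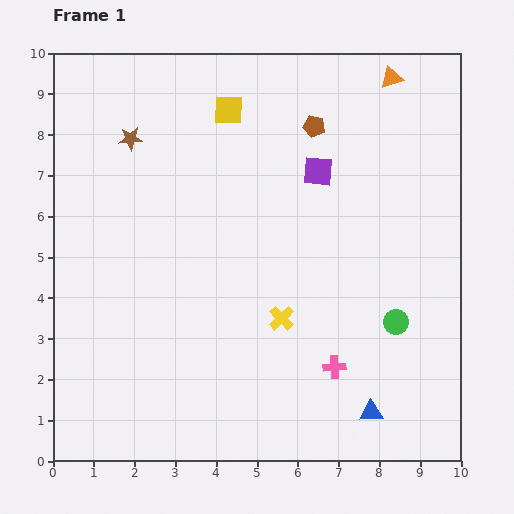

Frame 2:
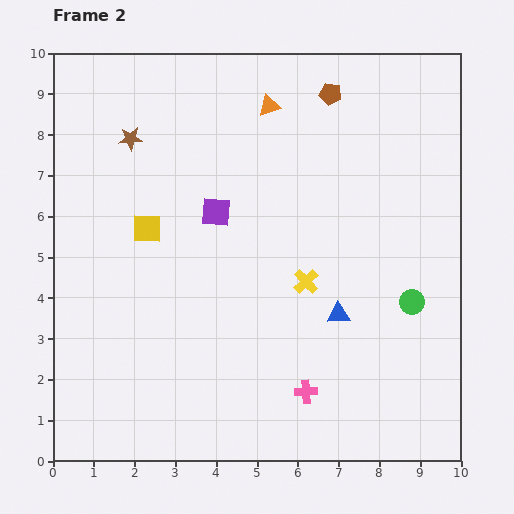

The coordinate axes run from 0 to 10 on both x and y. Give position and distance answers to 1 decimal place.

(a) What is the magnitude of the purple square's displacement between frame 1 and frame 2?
2.7

The purple square moved from (6.5, 7.1) to (4.0, 6.1), a distance of √(2.5² + 1.0²) ≈ 2.7.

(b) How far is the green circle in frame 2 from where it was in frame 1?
0.6

The green circle moved from (8.4, 3.4) to (8.8, 3.9), a distance of √(0.4² + 0.5²) ≈ 0.6.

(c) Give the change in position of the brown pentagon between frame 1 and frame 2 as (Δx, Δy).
(0.4, 0.8)

The brown pentagon was at (6.4, 8.2) in frame 1 and (6.8, 9.0) in frame 2.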